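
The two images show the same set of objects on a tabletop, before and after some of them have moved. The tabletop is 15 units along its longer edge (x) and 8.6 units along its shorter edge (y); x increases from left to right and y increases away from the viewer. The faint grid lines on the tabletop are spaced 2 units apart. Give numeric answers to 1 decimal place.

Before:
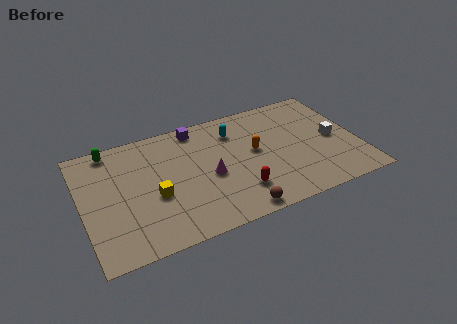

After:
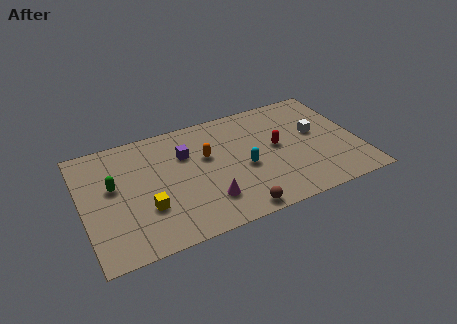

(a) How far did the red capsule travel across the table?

3.5

The red capsule moved from about (8.2, 2.1) to (10.6, 4.6), a distance of √(2.4² + 2.5²) ≈ 3.5.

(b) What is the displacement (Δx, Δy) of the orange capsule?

(-2.6, 0.6)

The orange capsule started near (9.4, 4.7) and ended near (6.8, 5.3).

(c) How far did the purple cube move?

1.9

From (6.5, 7.6) to (5.7, 5.9), the purple cube covered √(0.8² + 1.7²) ≈ 1.9 units.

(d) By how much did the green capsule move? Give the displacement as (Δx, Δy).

(-0.1, -2.7)

From the two frames, the green capsule sits at roughly (1.8, 7.7) before and (1.7, 5.0) after.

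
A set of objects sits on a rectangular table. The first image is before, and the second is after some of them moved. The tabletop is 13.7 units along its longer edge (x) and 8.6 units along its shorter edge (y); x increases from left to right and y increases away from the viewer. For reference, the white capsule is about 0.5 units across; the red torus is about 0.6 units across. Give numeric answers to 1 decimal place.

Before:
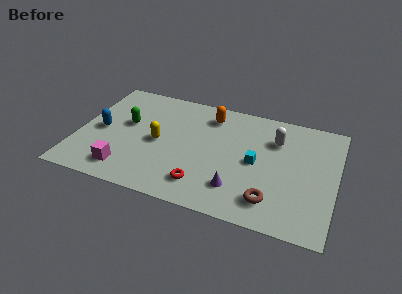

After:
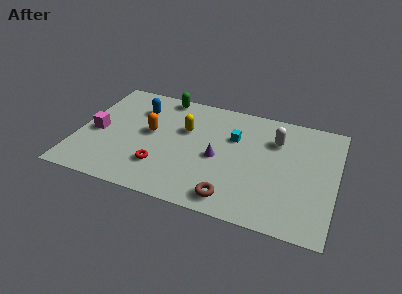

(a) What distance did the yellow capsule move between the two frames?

1.9

The yellow capsule was near (4.3, 4.1) before and (5.6, 5.5) after, so it travelled √(1.3² + 1.4²) ≈ 1.9 units.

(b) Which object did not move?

the white capsule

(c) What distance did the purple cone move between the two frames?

2.2

From (8.7, 2.0) to (7.5, 3.9), the purple cone covered √(1.2² + 1.9²) ≈ 2.2 units.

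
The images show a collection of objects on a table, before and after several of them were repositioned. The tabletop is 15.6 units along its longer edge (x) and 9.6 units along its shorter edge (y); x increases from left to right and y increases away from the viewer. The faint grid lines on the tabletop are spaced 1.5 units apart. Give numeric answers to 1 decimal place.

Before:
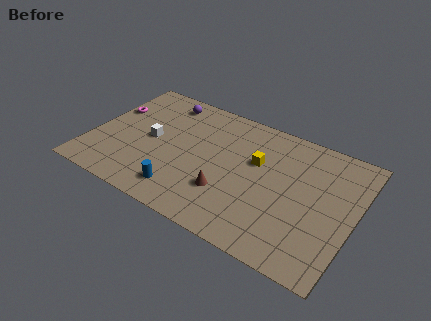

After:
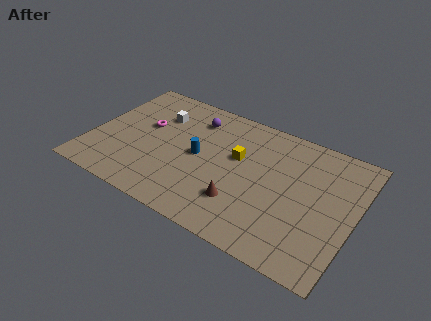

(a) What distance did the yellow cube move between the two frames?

1.1

The yellow cube moved from about (9.7, 6.0) to (8.6, 5.8), a distance of √(1.1² + 0.2²) ≈ 1.1.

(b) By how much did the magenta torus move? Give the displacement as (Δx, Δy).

(2.2, -0.5)

The magenta torus started near (0.8, 6.2) and ended near (3.0, 5.7).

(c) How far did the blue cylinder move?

3.1

The blue cylinder moved from about (5.9, 1.7) to (6.4, 4.8), a distance of √(0.5² + 3.1²) ≈ 3.1.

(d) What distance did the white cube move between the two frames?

2.1

The white cube moved from about (3.5, 4.8) to (3.6, 6.9), a distance of √(0.1² + 2.1²) ≈ 2.1.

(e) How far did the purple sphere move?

2.1

The purple sphere was near (3.7, 8.2) before and (5.7, 7.6) after, so it travelled √(2.0² + 0.6²) ≈ 2.1 units.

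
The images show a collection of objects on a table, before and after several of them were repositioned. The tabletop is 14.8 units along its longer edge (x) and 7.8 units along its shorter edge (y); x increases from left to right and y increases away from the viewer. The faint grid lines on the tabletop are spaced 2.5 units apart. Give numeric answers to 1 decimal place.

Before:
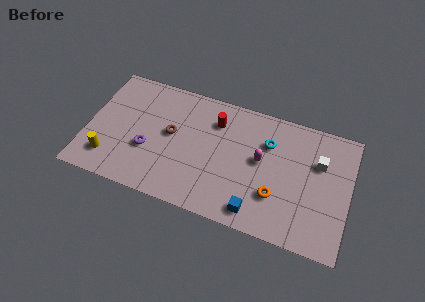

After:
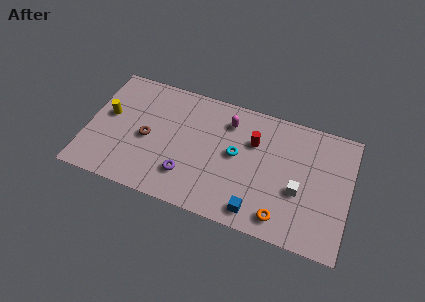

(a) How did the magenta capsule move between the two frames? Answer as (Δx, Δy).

(-2.0, 1.8)

The magenta capsule was at about (9.8, 4.3) and moved to about (7.8, 6.1).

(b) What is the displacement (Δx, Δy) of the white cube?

(-1.0, -2.1)

The white cube started near (13.0, 5.2) and ended near (12.0, 3.1).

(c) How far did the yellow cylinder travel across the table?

2.7

From (1.4, 1.7) to (1.1, 4.4), the yellow cylinder covered √(0.3² + 2.7²) ≈ 2.7 units.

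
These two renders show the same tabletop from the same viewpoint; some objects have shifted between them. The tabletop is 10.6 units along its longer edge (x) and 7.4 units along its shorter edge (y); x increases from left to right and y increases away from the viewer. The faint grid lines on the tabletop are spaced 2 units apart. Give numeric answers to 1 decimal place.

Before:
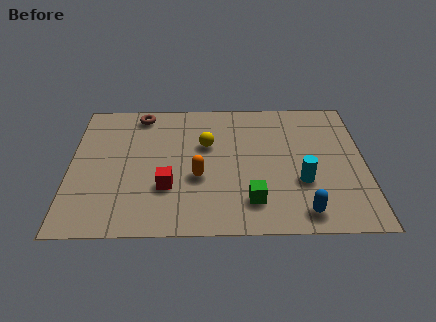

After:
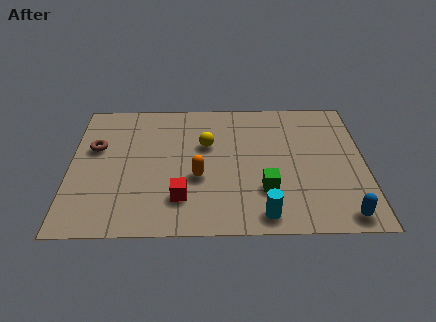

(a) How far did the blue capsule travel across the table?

1.4

From (8.3, 1.0) to (9.7, 0.8), the blue capsule covered √(1.4² + 0.2²) ≈ 1.4 units.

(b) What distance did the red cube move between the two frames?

0.8

The red cube moved from about (3.5, 2.4) to (4.0, 1.8), a distance of √(0.5² + 0.6²) ≈ 0.8.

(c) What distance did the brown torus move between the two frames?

2.5

From (2.5, 6.5) to (0.9, 4.6), the brown torus covered √(1.6² + 1.9²) ≈ 2.5 units.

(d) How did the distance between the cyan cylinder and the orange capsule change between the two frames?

-0.7

The distance was about 3.7 in the first image and 3.0 in the second, so they moved 0.7 units closer together.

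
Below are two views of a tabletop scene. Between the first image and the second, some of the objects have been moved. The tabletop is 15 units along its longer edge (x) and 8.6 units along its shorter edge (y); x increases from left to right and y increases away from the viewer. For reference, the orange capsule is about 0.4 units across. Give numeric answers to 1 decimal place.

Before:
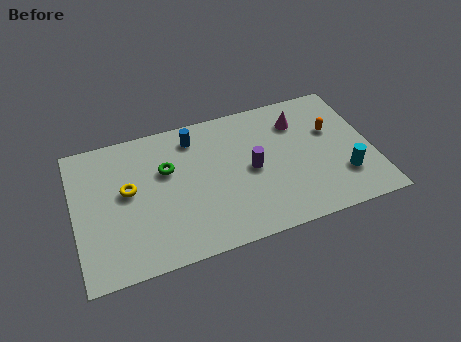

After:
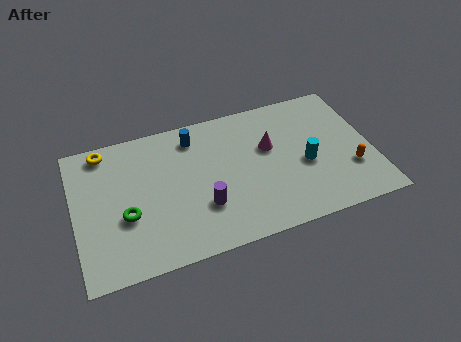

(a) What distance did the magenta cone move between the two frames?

2.0

The magenta cone was near (11.5, 6.5) before and (9.9, 5.3) after, so it travelled √(1.6² + 1.2²) ≈ 2.0 units.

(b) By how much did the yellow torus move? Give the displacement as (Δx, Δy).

(-1.0, 2.8)

From the two frames, the yellow torus sits at roughly (2.7, 4.8) before and (1.7, 7.6) after.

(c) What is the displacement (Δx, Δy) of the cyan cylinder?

(-1.8, 1.3)

The cyan cylinder started near (13.4, 2.4) and ended near (11.6, 3.7).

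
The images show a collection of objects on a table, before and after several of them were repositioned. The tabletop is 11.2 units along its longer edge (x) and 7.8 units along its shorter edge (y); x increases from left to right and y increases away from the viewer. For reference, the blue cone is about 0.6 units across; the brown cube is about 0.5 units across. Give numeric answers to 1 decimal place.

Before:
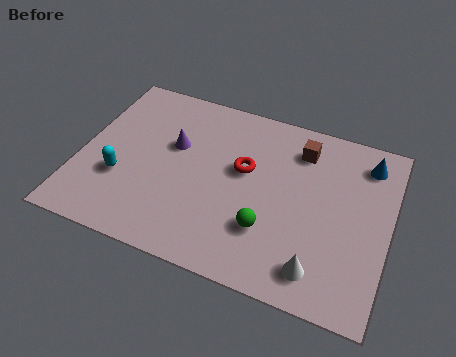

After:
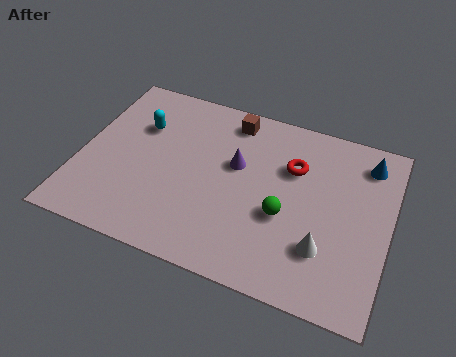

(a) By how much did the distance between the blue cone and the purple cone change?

-2.2

The distance was about 7.1 in the first image and 4.9 in the second, so they moved 2.2 units closer together.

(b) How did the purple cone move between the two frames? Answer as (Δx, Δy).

(2.3, -0.1)

The purple cone started near (3.3, 4.8) and ended near (5.6, 4.7).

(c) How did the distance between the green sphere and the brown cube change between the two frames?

+0.3

The distance was about 4.0 in the first image and 4.3 in the second, so they moved 0.3 units further apart.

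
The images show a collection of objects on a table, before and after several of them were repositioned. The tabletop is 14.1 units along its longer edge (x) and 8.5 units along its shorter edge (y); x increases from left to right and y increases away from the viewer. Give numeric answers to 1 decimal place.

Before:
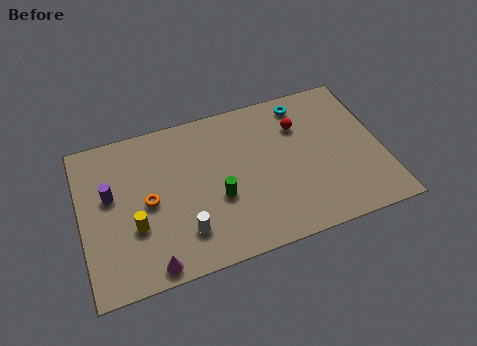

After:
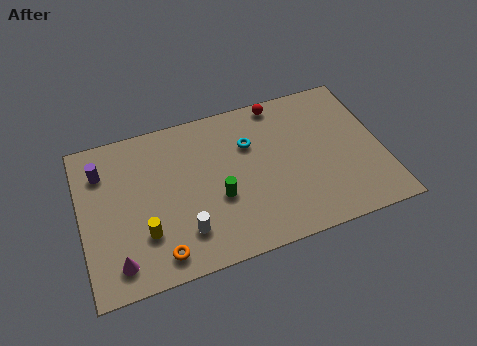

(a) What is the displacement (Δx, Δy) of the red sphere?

(-0.8, 1.6)

The red sphere was at about (10.4, 6.1) and moved to about (9.6, 7.7).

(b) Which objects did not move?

the white cylinder and the green cylinder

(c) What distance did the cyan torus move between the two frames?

3.1

From (10.7, 7.3) to (8.0, 5.8), the cyan torus covered √(2.7² + 1.5²) ≈ 3.1 units.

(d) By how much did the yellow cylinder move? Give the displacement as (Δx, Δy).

(0.4, -0.5)

From the two frames, the yellow cylinder sits at roughly (2.4, 3.0) before and (2.8, 2.5) after.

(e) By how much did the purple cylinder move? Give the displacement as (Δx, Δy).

(-0.3, 1.4)

The purple cylinder started near (1.4, 5.0) and ended near (1.1, 6.4).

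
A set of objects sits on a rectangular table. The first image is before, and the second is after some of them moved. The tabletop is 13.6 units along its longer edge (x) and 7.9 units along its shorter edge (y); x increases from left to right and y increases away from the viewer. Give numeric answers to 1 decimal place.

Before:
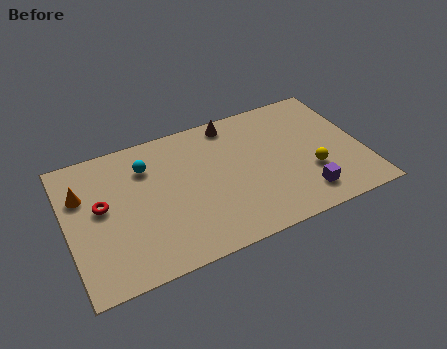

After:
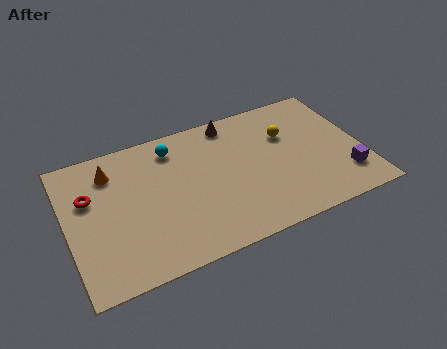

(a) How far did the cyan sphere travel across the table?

1.4

From (3.8, 5.9) to (5.1, 6.5), the cyan sphere covered √(1.3² + 0.6²) ≈ 1.4 units.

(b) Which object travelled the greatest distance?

the yellow sphere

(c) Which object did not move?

the brown cone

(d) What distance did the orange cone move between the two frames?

1.6

From (0.8, 5.4) to (2.2, 6.2), the orange cone covered √(1.4² + 0.8²) ≈ 1.6 units.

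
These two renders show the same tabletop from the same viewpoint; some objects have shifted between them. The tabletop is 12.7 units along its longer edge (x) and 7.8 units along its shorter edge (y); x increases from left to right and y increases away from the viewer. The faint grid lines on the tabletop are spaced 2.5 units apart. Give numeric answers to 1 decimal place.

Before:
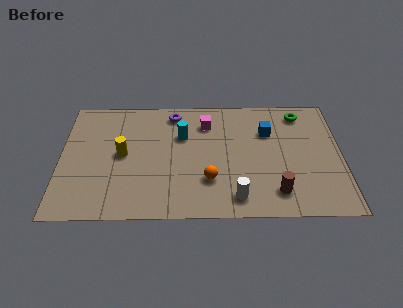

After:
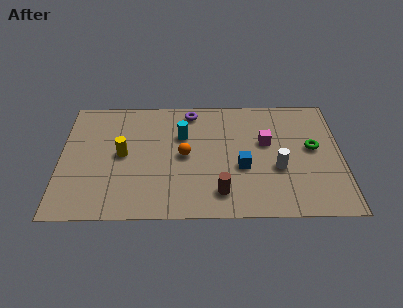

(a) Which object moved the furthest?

the magenta cube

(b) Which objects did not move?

the cyan cylinder and the yellow cylinder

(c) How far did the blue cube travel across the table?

2.6

From (9.4, 5.4) to (8.2, 3.1), the blue cube covered √(1.2² + 2.3²) ≈ 2.6 units.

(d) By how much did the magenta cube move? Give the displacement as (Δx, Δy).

(2.7, -1.3)

The magenta cube started near (6.6, 6.0) and ended near (9.3, 4.7).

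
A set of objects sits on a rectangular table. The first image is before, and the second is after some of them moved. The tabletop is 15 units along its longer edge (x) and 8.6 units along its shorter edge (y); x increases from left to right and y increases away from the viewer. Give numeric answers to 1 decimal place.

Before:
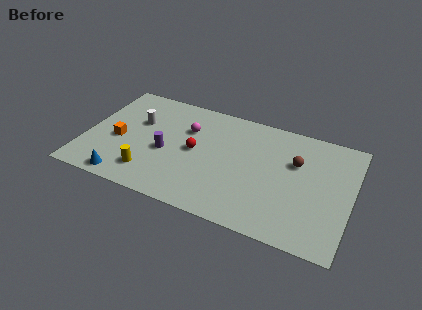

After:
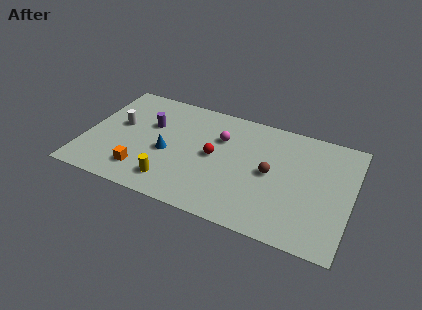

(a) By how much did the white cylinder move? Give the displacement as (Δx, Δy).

(-1.0, -0.6)

From the two frames, the white cylinder sits at roughly (2.8, 5.5) before and (1.8, 4.9) after.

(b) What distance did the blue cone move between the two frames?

3.5

The blue cone moved from about (2.6, 0.9) to (4.7, 3.7), a distance of √(2.1² + 2.8²) ≈ 3.5.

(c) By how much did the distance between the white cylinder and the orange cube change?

+1.5

Before: roughly 2.0 units apart; after: 3.5. That's 1.5 units further apart.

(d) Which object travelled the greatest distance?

the blue cone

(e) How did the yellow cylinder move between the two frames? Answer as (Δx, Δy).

(1.3, -0.2)

The yellow cylinder started near (3.9, 1.8) and ended near (5.2, 1.6).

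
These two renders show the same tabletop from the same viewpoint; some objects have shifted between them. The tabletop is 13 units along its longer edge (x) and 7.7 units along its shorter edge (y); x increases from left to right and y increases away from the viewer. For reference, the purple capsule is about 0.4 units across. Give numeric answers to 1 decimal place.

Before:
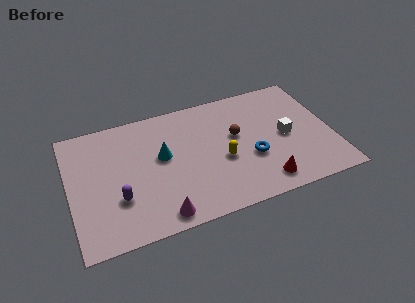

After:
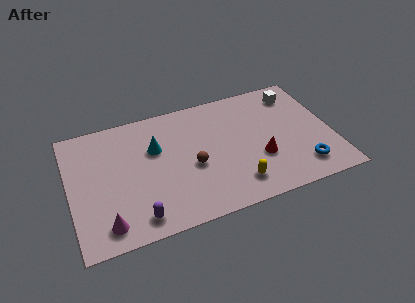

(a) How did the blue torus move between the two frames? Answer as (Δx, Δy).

(2.4, -1.4)

The blue torus started near (8.9, 2.9) and ended near (11.3, 1.5).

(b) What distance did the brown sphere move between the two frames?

2.6

The brown sphere was near (8.3, 4.5) before and (6.0, 3.3) after, so it travelled √(2.3² + 1.2²) ≈ 2.6 units.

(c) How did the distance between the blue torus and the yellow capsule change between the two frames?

+1.9

They were about 1.4 units apart before and 3.3 after — 1.9 units further apart.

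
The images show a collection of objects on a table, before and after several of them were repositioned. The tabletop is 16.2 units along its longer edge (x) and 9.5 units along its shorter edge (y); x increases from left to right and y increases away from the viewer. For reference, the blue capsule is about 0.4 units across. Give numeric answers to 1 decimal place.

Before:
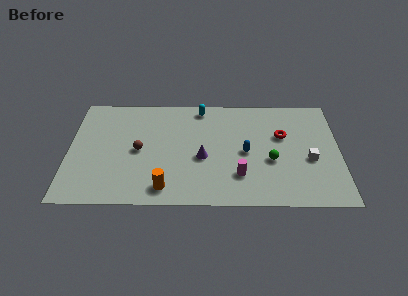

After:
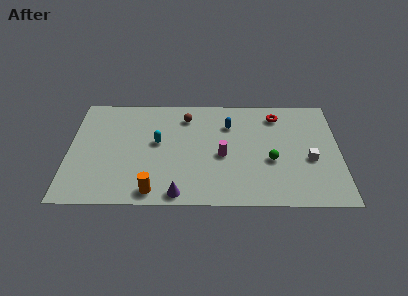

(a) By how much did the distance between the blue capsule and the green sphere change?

+2.3

Before: roughly 1.7 units apart; after: 4.0. That's 2.3 units further apart.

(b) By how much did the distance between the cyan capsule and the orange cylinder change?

-3.1

They were about 7.3 units apart before and 4.2 after — 3.1 units closer together.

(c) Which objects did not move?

the green sphere and the white cube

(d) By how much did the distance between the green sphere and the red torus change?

+1.7

They were about 2.3 units apart before and 4.0 after — 1.7 units further apart.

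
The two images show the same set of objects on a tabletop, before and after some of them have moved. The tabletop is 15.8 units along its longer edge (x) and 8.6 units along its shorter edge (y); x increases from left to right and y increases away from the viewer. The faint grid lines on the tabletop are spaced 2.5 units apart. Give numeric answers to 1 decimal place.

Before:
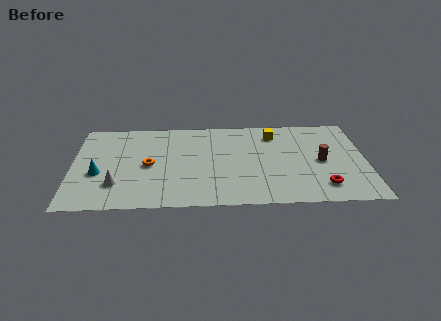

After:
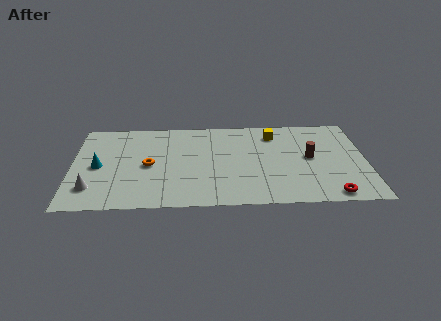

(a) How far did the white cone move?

1.3

The white cone was near (2.4, 2.3) before and (1.1, 2.0) after, so it travelled √(1.3² + 0.3²) ≈ 1.3 units.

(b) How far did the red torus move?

0.9

The red torus moved from about (13.4, 1.7) to (13.8, 0.9), a distance of √(0.4² + 0.8²) ≈ 0.9.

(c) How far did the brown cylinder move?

0.7

The brown cylinder moved from about (13.4, 4.1) to (12.8, 4.5), a distance of √(0.6² + 0.4²) ≈ 0.7.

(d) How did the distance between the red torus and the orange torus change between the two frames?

+0.6

They were about 9.6 units apart before and 10.2 after — 0.6 units further apart.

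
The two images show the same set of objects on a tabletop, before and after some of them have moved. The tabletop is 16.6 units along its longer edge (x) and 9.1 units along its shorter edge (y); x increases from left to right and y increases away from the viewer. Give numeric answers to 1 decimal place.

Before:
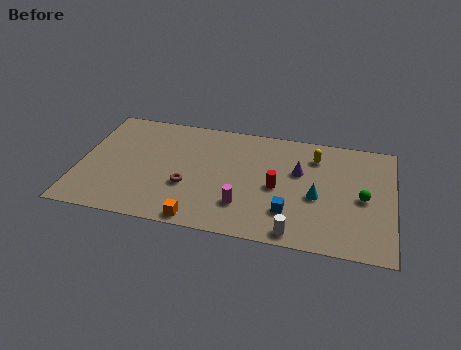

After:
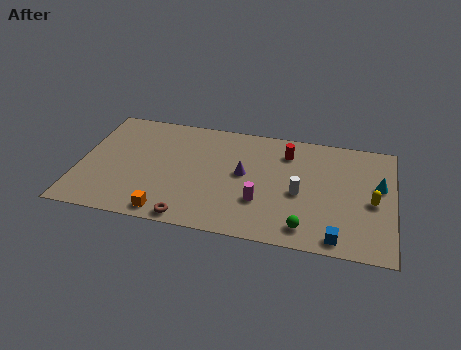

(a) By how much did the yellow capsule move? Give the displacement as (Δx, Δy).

(3.1, -3.0)

From the two frames, the yellow capsule sits at roughly (12.4, 7.1) before and (15.5, 4.1) after.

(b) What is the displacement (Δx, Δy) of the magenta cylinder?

(0.9, 0.5)

The magenta cylinder was at about (8.8, 2.4) and moved to about (9.7, 2.9).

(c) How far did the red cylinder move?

2.9

The red cylinder was near (10.5, 4.2) before and (10.9, 7.1) after, so it travelled √(0.4² + 2.9²) ≈ 2.9 units.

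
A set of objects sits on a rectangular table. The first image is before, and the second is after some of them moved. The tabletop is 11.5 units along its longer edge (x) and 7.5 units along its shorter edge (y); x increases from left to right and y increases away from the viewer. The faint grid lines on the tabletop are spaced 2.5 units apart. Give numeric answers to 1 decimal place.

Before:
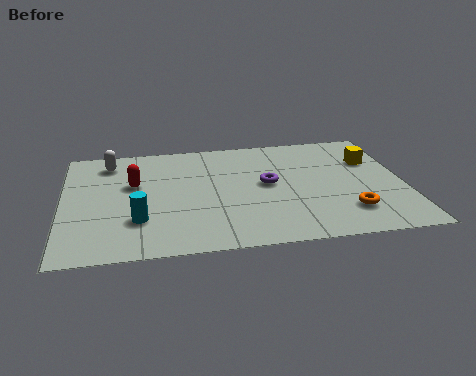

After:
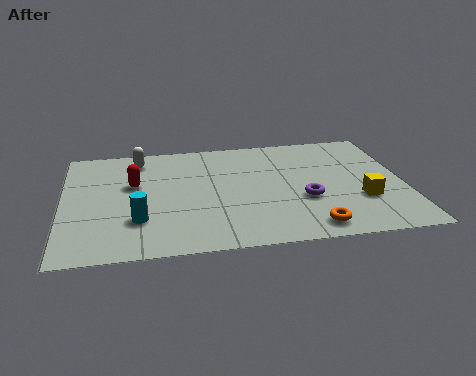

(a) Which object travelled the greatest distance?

the yellow cube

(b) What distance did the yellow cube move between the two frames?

2.6

The yellow cube moved from about (10.5, 5.1) to (10.0, 2.5), a distance of √(0.5² + 2.6²) ≈ 2.6.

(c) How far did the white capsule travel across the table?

1.0

The white capsule was near (1.6, 6.2) before and (2.6, 6.3) after, so it travelled √(1.0² + 0.1²) ≈ 1.0 units.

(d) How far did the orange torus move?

1.5

The orange torus was near (9.5, 1.8) before and (8.2, 1.0) after, so it travelled √(1.3² + 0.8²) ≈ 1.5 units.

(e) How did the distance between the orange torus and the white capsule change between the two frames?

-1.3

They were about 9.0 units apart before and 7.7 after — 1.3 units closer together.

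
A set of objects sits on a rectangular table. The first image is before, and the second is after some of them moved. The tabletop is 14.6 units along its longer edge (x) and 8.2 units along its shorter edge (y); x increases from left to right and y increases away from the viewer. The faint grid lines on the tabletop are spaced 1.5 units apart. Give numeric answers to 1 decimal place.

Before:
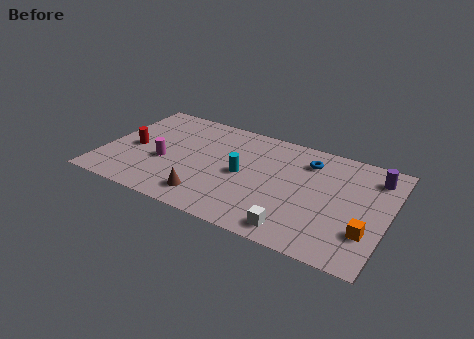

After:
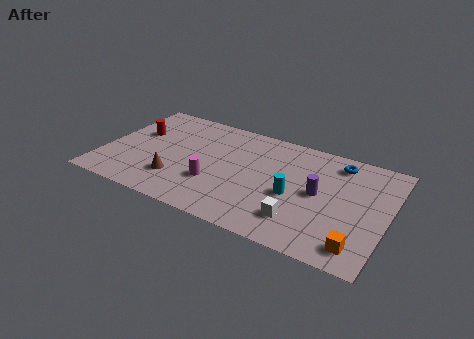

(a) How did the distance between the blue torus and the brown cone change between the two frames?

+2.4

Before: roughly 6.7 units apart; after: 9.1. That's 2.4 units further apart.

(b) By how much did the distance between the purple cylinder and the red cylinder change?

-2.9

The distance was about 12.5 in the first image and 9.6 in the second, so they moved 2.9 units closer together.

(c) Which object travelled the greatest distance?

the purple cylinder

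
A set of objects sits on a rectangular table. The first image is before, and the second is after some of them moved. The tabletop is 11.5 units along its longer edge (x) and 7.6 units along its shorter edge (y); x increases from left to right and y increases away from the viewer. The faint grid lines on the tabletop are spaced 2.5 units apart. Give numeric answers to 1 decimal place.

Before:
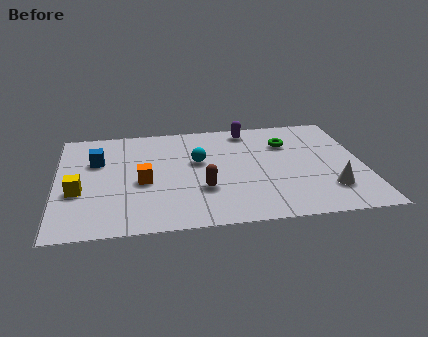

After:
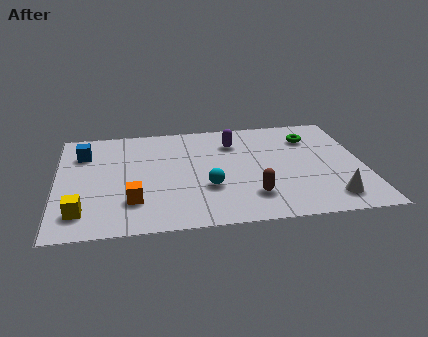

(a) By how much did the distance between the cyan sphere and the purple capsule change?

+0.4

They were about 2.9 units apart before and 3.3 after — 0.4 units further apart.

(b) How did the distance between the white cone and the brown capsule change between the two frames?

-1.8

Before: roughly 4.7 units apart; after: 2.9. That's 1.8 units closer together.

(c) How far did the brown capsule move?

1.9

The brown capsule was near (5.4, 2.5) before and (7.2, 1.8) after, so it travelled √(1.8² + 0.7²) ≈ 1.9 units.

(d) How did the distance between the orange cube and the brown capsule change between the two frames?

+2.1

Before: roughly 2.3 units apart; after: 4.4. That's 2.1 units further apart.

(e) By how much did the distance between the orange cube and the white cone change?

+0.3

Before: roughly 7.0 units apart; after: 7.3. That's 0.3 units further apart.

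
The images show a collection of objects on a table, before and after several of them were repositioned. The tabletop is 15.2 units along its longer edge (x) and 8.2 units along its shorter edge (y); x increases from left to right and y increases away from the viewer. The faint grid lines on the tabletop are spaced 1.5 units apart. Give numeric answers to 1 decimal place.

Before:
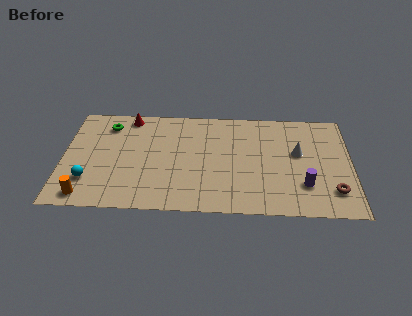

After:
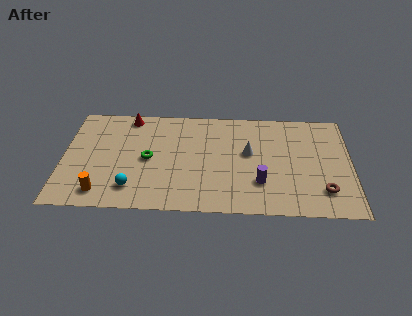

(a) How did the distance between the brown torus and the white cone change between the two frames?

+1.4

The distance was about 3.4 in the first image and 4.8 in the second, so they moved 1.4 units further apart.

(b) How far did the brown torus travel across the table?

0.5

The brown torus was near (14.2, 1.9) before and (13.7, 1.9) after, so it travelled √(0.5² + 0.0²) ≈ 0.5 units.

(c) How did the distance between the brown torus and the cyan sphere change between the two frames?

-2.8

Before: roughly 12.8 units apart; after: 10.0. That's 2.8 units closer together.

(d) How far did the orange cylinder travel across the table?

0.9

From (1.3, 1.0) to (2.1, 1.3), the orange cylinder covered √(0.8² + 0.3²) ≈ 0.9 units.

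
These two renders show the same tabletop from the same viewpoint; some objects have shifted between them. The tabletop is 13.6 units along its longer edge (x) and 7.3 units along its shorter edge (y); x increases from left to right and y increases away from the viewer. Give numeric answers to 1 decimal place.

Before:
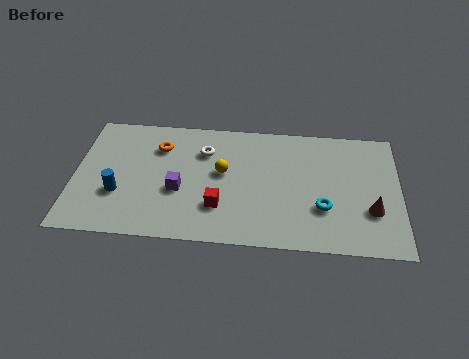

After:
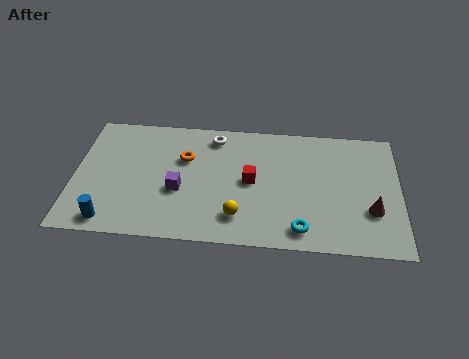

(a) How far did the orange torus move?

1.3

From (3.5, 5.4) to (4.6, 4.8), the orange torus covered √(1.1² + 0.6²) ≈ 1.3 units.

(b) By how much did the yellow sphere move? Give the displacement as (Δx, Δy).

(0.7, -2.5)

The yellow sphere started near (6.2, 4.1) and ended near (6.9, 1.6).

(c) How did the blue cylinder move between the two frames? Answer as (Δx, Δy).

(-0.3, -1.6)

The blue cylinder started near (1.9, 2.5) and ended near (1.6, 0.9).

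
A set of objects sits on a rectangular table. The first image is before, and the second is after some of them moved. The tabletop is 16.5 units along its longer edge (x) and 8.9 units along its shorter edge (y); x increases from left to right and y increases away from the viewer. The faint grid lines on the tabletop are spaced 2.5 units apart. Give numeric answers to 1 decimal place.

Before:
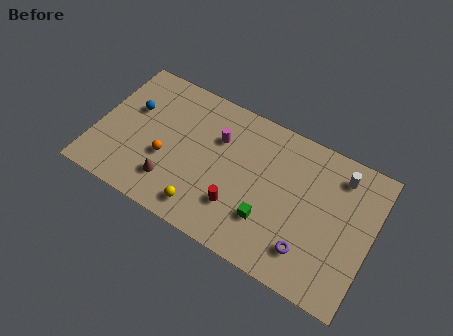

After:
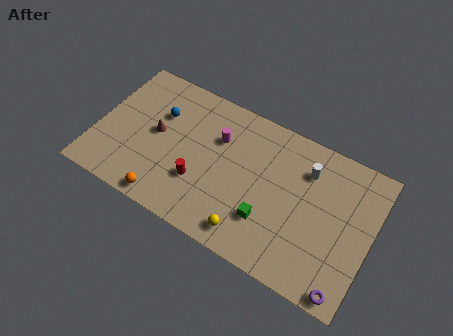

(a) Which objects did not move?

the green cube and the magenta cylinder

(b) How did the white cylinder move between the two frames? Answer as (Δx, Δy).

(-1.9, -0.6)

The white cylinder started near (14.3, 7.3) and ended near (12.4, 6.7).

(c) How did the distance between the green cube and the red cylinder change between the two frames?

+2.4

They were about 1.8 units apart before and 4.2 after — 2.4 units further apart.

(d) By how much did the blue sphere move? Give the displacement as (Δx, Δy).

(1.6, 0.4)

From the two frames, the blue sphere sits at roughly (1.9, 5.6) before and (3.5, 6.0) after.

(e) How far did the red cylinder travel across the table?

2.4

The red cylinder was near (8.8, 2.5) before and (6.4, 2.9) after, so it travelled √(2.4² + 0.4²) ≈ 2.4 units.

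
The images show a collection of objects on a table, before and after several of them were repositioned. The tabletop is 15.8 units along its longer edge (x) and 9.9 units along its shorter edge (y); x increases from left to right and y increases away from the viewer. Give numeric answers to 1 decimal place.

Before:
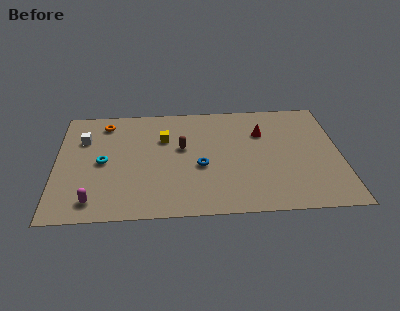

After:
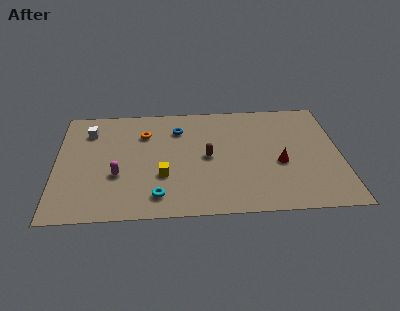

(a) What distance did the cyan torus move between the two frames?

4.3

The cyan torus was near (2.6, 4.8) before and (5.6, 1.7) after, so it travelled √(3.0² + 3.1²) ≈ 4.3 units.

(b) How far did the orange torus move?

2.5

The orange torus moved from about (2.7, 8.3) to (4.9, 7.2), a distance of √(2.2² + 1.1²) ≈ 2.5.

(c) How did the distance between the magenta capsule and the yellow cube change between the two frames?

-4.0

Before: roughly 6.5 units apart; after: 2.5. That's 4.0 units closer together.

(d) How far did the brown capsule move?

1.7

The brown capsule was near (7.0, 5.8) before and (8.4, 4.9) after, so it travelled √(1.4² + 0.9²) ≈ 1.7 units.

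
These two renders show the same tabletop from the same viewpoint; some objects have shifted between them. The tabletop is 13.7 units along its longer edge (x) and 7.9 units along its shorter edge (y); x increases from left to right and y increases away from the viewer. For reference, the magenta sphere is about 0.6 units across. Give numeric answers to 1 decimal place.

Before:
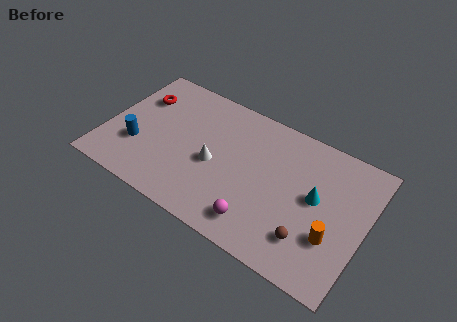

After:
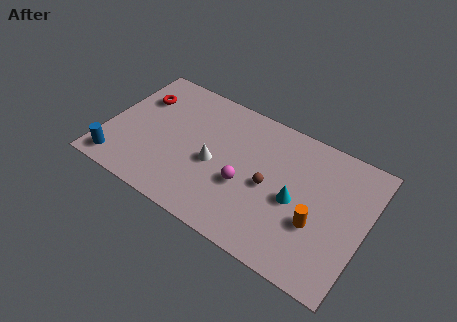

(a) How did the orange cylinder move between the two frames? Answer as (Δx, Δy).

(-0.9, 0.3)

The orange cylinder was at about (12.2, 2.6) and moved to about (11.3, 2.9).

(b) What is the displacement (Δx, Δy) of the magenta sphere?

(-1.0, 1.7)

The magenta sphere started near (8.5, 1.4) and ended near (7.5, 3.1).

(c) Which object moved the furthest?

the brown sphere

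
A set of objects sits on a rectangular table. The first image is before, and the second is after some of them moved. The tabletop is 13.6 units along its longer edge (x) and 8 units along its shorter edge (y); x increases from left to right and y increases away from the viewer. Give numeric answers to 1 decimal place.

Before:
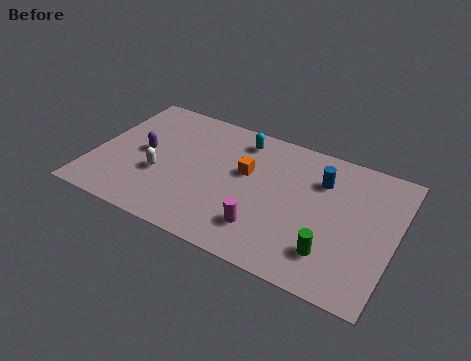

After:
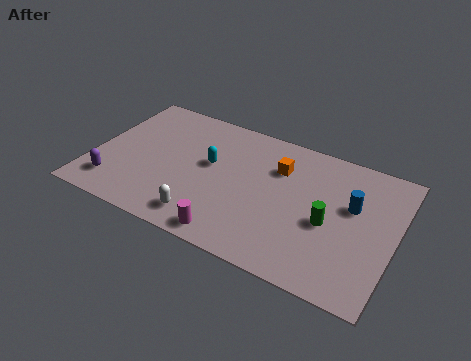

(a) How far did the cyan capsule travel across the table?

2.4

From (6.3, 6.7) to (5.2, 4.6), the cyan capsule covered √(1.1² + 2.1²) ≈ 2.4 units.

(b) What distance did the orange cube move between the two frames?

1.7

The orange cube was near (6.8, 4.8) before and (8.2, 5.7) after, so it travelled √(1.4² + 0.9²) ≈ 1.7 units.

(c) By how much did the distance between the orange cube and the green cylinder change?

-1.8

They were about 5.1 units apart before and 3.3 after — 1.8 units closer together.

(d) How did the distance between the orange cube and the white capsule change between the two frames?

+1.1

Before: roughly 4.1 units apart; after: 5.2. That's 1.1 units further apart.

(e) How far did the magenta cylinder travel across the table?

1.6

The magenta cylinder moved from about (8.0, 1.9) to (6.7, 0.9), a distance of √(1.3² + 1.0²) ≈ 1.6.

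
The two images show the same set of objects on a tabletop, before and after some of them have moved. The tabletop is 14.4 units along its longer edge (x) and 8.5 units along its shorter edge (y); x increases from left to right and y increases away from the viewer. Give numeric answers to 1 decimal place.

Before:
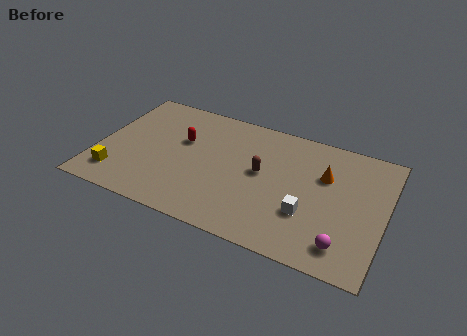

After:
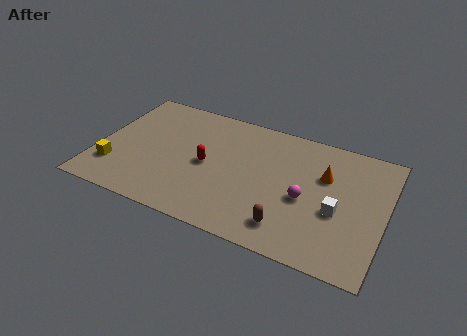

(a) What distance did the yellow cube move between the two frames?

0.5

The yellow cube was near (1.2, 1.7) before and (1.0, 2.2) after, so it travelled √(0.2² + 0.5²) ≈ 0.5 units.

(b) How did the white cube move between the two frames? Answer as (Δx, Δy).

(1.4, 0.7)

The white cube started near (10.7, 2.8) and ended near (12.1, 3.5).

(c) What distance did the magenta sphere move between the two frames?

3.0

The magenta sphere was near (12.6, 1.5) before and (10.5, 3.7) after, so it travelled √(2.1² + 2.2²) ≈ 3.0 units.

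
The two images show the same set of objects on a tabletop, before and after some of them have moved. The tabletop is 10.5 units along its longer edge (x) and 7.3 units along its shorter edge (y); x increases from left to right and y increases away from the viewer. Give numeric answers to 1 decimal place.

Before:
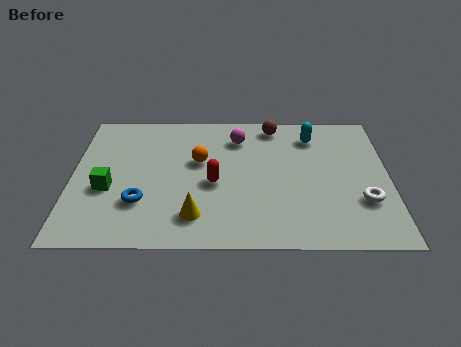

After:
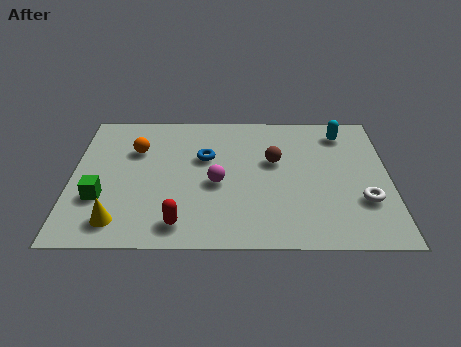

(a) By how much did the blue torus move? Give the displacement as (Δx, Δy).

(2.1, 2.4)

The blue torus was at about (2.3, 2.2) and moved to about (4.4, 4.6).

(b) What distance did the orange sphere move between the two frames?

2.2

The orange sphere was near (4.2, 4.4) before and (2.1, 5.0) after, so it travelled √(2.1² + 0.6²) ≈ 2.2 units.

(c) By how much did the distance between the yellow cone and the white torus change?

+2.5

The distance was about 5.6 in the first image and 8.1 in the second, so they moved 2.5 units further apart.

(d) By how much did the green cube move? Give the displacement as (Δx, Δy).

(-0.2, -0.5)

From the two frames, the green cube sits at roughly (1.2, 2.9) before and (1.0, 2.4) after.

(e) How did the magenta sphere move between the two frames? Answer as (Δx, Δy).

(-0.7, -2.5)

The magenta sphere was at about (5.5, 5.7) and moved to about (4.8, 3.2).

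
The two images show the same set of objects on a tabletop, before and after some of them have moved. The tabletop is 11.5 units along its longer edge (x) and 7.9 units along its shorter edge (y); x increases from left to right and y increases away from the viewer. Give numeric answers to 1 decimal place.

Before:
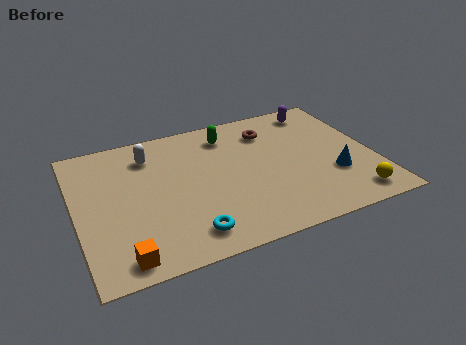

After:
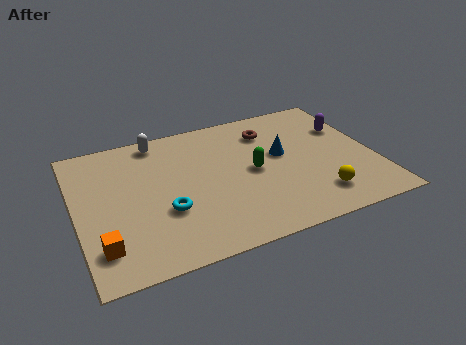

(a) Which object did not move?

the brown torus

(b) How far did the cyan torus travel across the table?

1.7

The cyan torus was near (4.0, 1.3) before and (3.3, 2.8) after, so it travelled √(0.7² + 1.5²) ≈ 1.7 units.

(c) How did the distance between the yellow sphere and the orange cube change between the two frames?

-0.6

The distance was about 8.8 in the first image and 8.2 in the second, so they moved 0.6 units closer together.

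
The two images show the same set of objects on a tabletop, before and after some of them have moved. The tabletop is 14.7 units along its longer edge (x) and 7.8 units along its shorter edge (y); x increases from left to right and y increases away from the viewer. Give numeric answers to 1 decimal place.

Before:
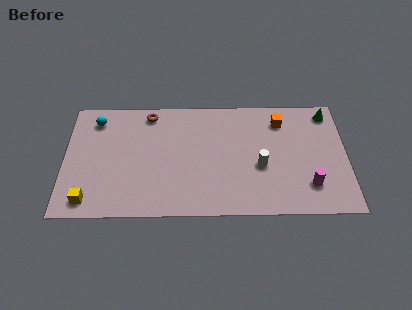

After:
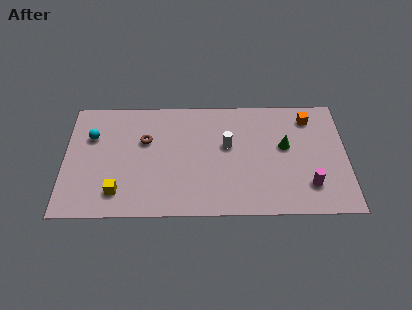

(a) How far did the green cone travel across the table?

3.2

The green cone moved from about (13.8, 6.7) to (11.5, 4.5), a distance of √(2.3² + 2.2²) ≈ 3.2.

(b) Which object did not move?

the magenta cylinder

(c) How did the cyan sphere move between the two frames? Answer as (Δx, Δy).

(-0.2, -1.1)

The cyan sphere was at about (1.6, 6.4) and moved to about (1.4, 5.3).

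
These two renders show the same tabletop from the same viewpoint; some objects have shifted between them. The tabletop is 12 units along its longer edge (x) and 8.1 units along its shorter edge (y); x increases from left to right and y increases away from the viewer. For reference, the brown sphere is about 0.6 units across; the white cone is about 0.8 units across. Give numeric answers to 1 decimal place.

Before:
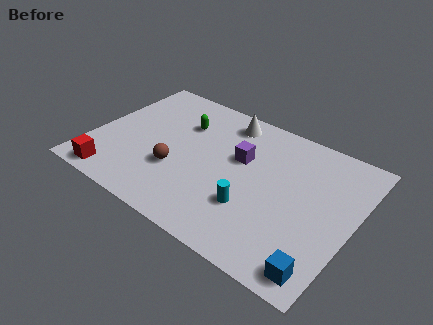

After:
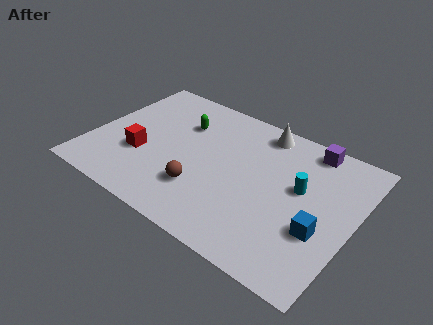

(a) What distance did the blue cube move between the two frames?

1.9

The blue cube moved from about (11.1, 1.0) to (10.7, 2.9), a distance of √(0.4² + 1.9²) ≈ 1.9.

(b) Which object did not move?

the green capsule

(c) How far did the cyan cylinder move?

2.8

The cyan cylinder moved from about (7.7, 2.5) to (9.5, 4.7), a distance of √(1.8² + 2.2²) ≈ 2.8.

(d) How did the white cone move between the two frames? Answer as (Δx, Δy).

(1.6, 0.2)

The white cone was at about (5.7, 6.9) and moved to about (7.3, 7.1).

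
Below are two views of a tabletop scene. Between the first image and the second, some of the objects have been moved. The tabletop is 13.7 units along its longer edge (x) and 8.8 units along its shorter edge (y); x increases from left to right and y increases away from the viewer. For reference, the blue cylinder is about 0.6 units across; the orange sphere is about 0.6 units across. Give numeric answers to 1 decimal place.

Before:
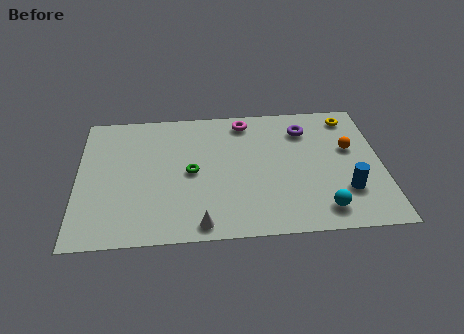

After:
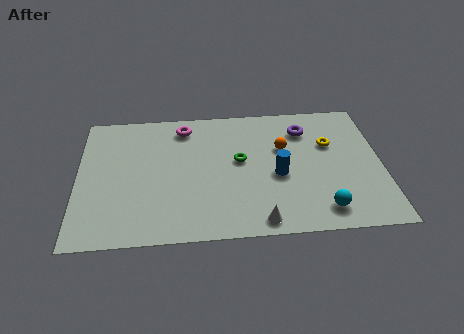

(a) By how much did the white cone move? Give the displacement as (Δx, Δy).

(2.6, 0.0)

The white cone started near (5.5, 0.9) and ended near (8.1, 0.9).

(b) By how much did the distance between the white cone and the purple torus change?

-1.3

They were about 7.6 units apart before and 6.3 after — 1.3 units closer together.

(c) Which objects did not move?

the cyan sphere and the purple torus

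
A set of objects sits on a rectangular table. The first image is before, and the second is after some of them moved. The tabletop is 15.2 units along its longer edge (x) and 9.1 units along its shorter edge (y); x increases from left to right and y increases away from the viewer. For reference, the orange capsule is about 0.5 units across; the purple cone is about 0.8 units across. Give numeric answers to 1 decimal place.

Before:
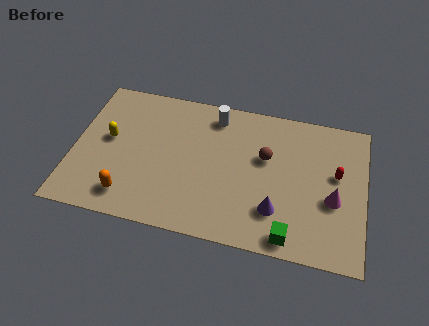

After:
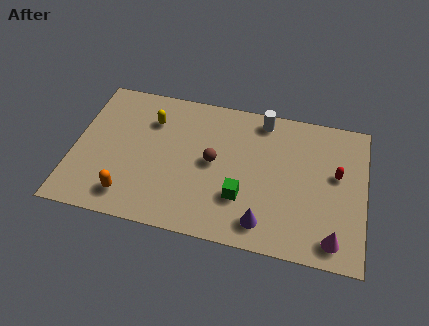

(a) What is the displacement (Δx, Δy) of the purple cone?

(-0.6, -0.9)

The purple cone was at about (10.7, 2.4) and moved to about (10.1, 1.5).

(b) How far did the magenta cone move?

2.4

The magenta cone was near (13.6, 3.7) before and (13.7, 1.3) after, so it travelled √(0.1² + 2.4²) ≈ 2.4 units.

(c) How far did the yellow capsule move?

2.7

The yellow capsule was near (1.8, 5.0) before and (3.9, 6.7) after, so it travelled √(2.1² + 1.7²) ≈ 2.7 units.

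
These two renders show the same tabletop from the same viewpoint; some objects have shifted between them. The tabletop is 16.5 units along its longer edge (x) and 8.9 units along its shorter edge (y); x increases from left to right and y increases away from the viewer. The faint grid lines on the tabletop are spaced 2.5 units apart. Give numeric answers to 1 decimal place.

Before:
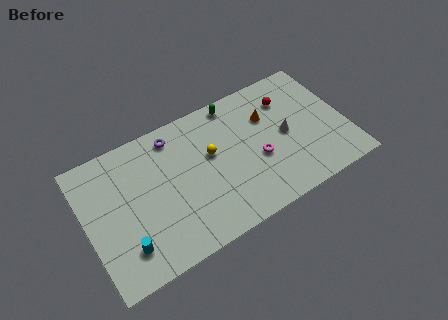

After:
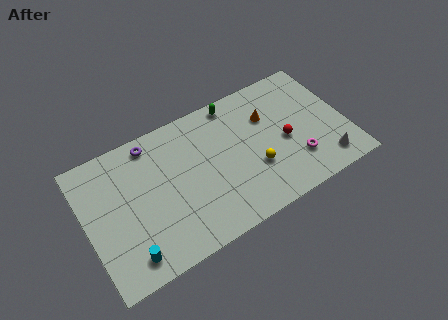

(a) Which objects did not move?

the green capsule and the orange cone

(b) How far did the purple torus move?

1.4

The purple torus moved from about (5.9, 7.6) to (4.5, 7.8), a distance of √(1.4² + 0.2²) ≈ 1.4.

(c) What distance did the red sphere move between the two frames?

2.8

The red sphere was near (13.2, 6.7) before and (12.6, 4.0) after, so it travelled √(0.6² + 2.7²) ≈ 2.8 units.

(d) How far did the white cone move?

3.6

The white cone was near (12.7, 4.4) before and (14.8, 1.5) after, so it travelled √(2.1² + 2.9²) ≈ 3.6 units.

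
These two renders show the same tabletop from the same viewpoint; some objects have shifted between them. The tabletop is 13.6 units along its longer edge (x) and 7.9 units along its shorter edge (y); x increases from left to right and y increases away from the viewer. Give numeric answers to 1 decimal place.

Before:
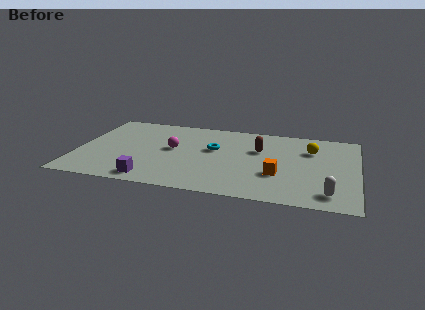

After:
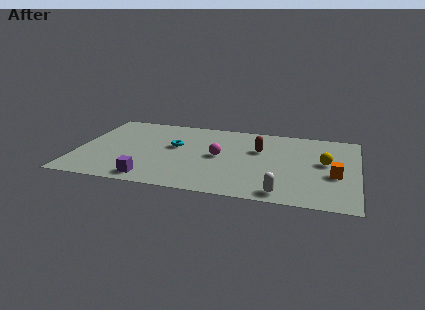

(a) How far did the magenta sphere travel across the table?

2.3

The magenta sphere moved from about (4.6, 4.3) to (6.9, 4.0), a distance of √(2.3² + 0.3²) ≈ 2.3.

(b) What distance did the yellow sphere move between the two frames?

1.4

The yellow sphere was near (11.3, 5.6) before and (12.0, 4.4) after, so it travelled √(0.7² + 1.2²) ≈ 1.4 units.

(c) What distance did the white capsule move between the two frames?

2.2

From (12.3, 1.3) to (10.1, 0.9), the white capsule covered √(2.2² + 0.4²) ≈ 2.2 units.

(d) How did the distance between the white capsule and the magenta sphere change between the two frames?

-3.8

They were about 8.3 units apart before and 4.5 after — 3.8 units closer together.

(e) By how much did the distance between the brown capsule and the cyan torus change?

+1.9

Before: roughly 2.2 units apart; after: 4.1. That's 1.9 units further apart.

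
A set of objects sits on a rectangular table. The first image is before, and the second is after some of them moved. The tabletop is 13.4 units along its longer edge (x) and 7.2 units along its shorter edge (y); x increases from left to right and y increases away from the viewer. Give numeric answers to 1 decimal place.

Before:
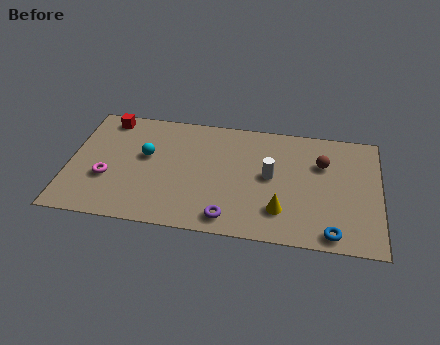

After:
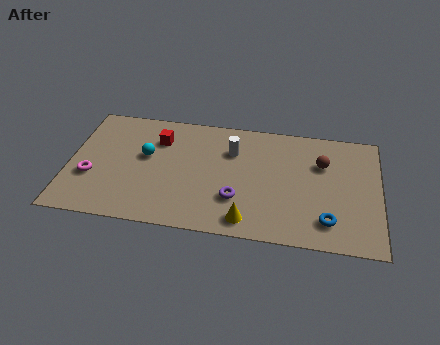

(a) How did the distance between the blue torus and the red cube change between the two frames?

-3.0

They were about 11.3 units apart before and 8.3 after — 3.0 units closer together.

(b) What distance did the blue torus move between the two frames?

0.7

The blue torus was near (11.4, 0.8) before and (11.2, 1.5) after, so it travelled √(0.2² + 0.7²) ≈ 0.7 units.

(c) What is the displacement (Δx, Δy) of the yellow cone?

(-1.4, -0.8)

The yellow cone started near (9.2, 1.8) and ended near (7.8, 1.0).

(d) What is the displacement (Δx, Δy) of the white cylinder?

(-1.7, 1.3)

From the two frames, the white cylinder sits at roughly (8.7, 3.8) before and (7.0, 5.1) after.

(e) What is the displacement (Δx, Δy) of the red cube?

(2.3, -1.0)

The red cube was at about (1.5, 6.3) and moved to about (3.8, 5.3).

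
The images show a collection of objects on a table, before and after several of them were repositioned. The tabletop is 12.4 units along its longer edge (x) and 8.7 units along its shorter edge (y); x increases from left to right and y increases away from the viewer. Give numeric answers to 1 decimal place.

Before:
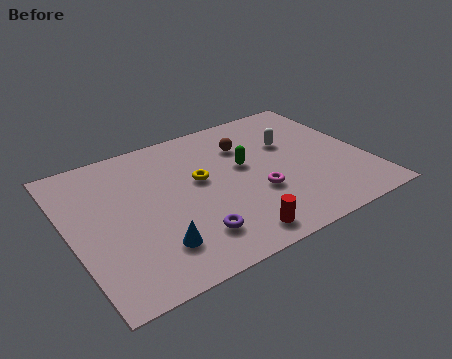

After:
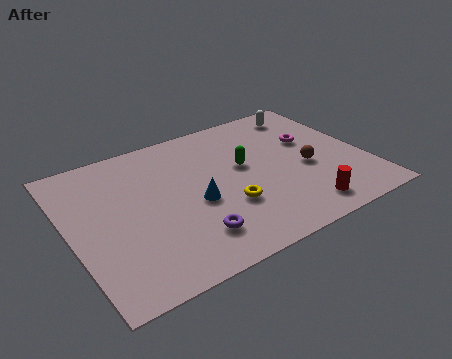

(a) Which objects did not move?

the green capsule and the purple torus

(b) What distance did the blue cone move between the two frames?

2.6

The blue cone moved from about (3.1, 2.0) to (5.1, 3.7), a distance of √(2.0² + 1.7²) ≈ 2.6.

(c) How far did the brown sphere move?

3.4

From (7.7, 6.3) to (9.9, 3.7), the brown sphere covered √(2.2² + 2.6²) ≈ 3.4 units.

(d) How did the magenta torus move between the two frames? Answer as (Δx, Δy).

(2.8, 2.3)

The magenta torus was at about (7.6, 3.1) and moved to about (10.4, 5.4).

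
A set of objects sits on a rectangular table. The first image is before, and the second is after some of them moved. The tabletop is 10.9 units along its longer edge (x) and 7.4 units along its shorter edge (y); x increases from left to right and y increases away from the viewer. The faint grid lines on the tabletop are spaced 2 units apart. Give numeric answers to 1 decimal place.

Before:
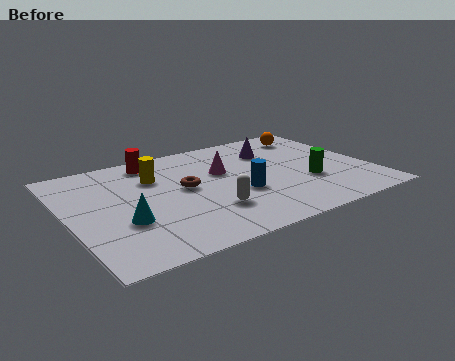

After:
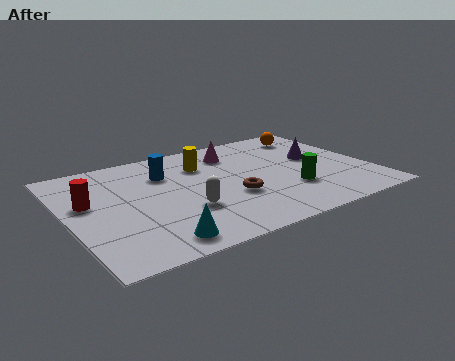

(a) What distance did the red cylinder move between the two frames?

3.3

The red cylinder moved from about (3.4, 6.4) to (0.8, 4.4), a distance of √(2.6² + 2.0²) ≈ 3.3.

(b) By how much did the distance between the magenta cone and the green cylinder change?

+0.4

The distance was about 3.4 in the first image and 3.8 in the second, so they moved 0.4 units further apart.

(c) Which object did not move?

the orange sphere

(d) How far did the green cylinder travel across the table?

0.8

The green cylinder moved from about (8.5, 2.6) to (7.8, 2.3), a distance of √(0.7² + 0.3²) ≈ 0.8.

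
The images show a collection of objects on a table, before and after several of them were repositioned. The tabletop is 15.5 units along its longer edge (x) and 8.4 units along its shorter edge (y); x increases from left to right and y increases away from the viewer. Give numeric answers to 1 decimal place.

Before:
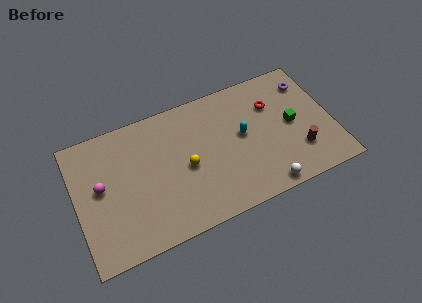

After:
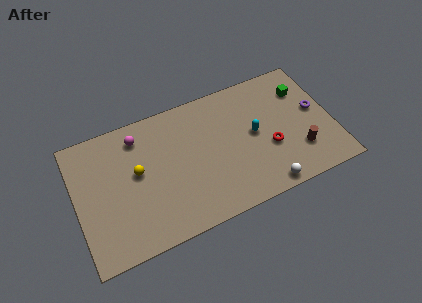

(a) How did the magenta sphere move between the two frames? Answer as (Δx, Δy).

(2.5, 2.3)

From the two frames, the magenta sphere sits at roughly (1.5, 4.6) before and (4.0, 6.9) after.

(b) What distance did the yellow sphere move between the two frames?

3.0

The yellow sphere was near (6.6, 3.9) before and (3.7, 4.7) after, so it travelled √(2.9² + 0.8²) ≈ 3.0 units.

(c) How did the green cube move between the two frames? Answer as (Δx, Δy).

(0.9, 2.0)

The green cube started near (13.1, 4.2) and ended near (14.0, 6.2).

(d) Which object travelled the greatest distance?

the magenta sphere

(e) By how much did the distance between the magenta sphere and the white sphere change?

-0.9

Before: roughly 10.2 units apart; after: 9.3. That's 0.9 units closer together.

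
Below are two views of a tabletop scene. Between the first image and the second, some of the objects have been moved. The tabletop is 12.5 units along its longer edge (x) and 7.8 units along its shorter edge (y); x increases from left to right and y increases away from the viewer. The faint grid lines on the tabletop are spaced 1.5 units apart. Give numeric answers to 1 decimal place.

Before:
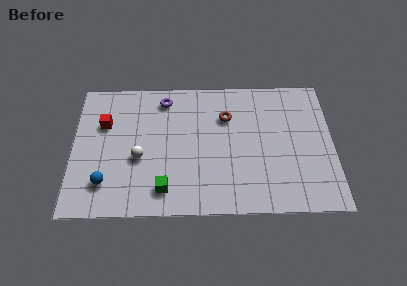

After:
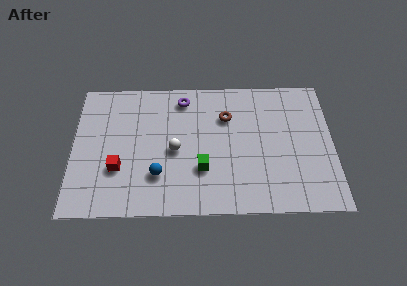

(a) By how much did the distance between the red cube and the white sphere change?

+0.3

They were about 2.6 units apart before and 2.9 after — 0.3 units further apart.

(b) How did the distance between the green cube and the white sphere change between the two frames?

-0.5

Before: roughly 2.2 units apart; after: 1.7. That's 0.5 units closer together.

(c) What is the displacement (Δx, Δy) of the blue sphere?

(2.5, 0.4)

The blue sphere was at about (1.6, 1.8) and moved to about (4.1, 2.2).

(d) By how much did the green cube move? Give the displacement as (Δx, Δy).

(1.8, 1.1)

The green cube started near (4.4, 1.4) and ended near (6.2, 2.5).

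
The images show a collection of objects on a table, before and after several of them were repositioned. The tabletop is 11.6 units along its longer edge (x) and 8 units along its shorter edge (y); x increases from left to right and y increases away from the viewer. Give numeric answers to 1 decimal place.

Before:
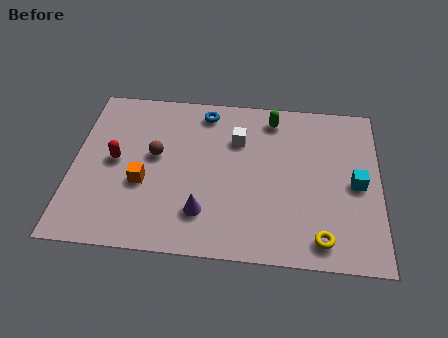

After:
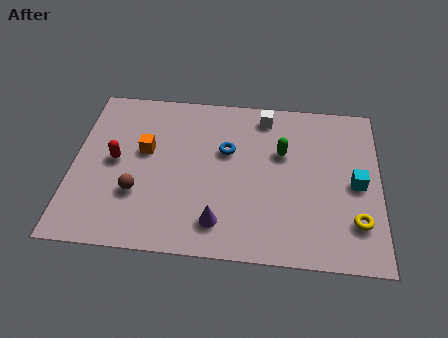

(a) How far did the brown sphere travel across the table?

2.0

From (3.1, 4.5) to (2.5, 2.6), the brown sphere covered √(0.6² + 1.9²) ≈ 2.0 units.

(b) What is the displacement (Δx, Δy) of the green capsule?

(0.4, -1.7)

From the two frames, the green capsule sits at roughly (7.5, 6.8) before and (7.9, 5.1) after.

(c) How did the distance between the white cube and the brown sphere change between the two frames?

+3.1

Before: roughly 3.3 units apart; after: 6.4. That's 3.1 units further apart.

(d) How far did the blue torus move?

2.1

The blue torus was near (4.9, 6.9) before and (5.8, 5.0) after, so it travelled √(0.9² + 1.9²) ≈ 2.1 units.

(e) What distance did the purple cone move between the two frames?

0.7

The purple cone was near (5.0, 1.9) before and (5.6, 1.5) after, so it travelled √(0.6² + 0.4²) ≈ 0.7 units.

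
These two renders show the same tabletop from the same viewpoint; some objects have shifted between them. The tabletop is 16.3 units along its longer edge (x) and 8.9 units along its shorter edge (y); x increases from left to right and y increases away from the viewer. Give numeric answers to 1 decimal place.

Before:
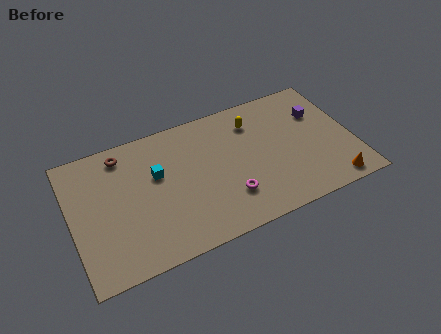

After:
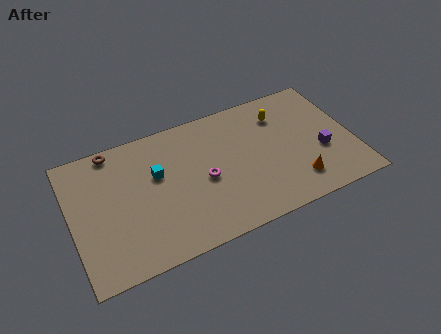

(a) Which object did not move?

the cyan cube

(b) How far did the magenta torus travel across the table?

2.1

The magenta torus was near (8.8, 2.4) before and (7.6, 4.1) after, so it travelled √(1.2² + 1.7²) ≈ 2.1 units.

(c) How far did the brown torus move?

0.7

From (3.2, 7.6) to (2.7, 8.1), the brown torus covered √(0.5² + 0.5²) ≈ 0.7 units.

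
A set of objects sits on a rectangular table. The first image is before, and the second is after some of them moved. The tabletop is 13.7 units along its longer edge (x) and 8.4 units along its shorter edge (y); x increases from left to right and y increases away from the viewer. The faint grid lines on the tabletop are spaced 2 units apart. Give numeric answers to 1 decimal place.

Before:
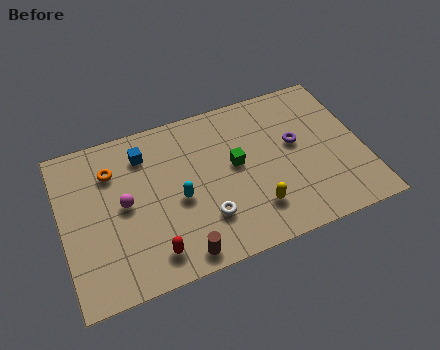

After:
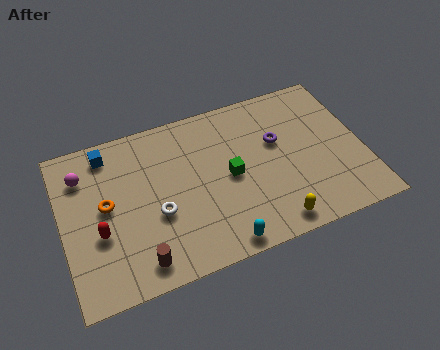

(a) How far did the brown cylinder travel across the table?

1.8

The brown cylinder moved from about (5.0, 0.9) to (3.2, 1.2), a distance of √(1.8² + 0.3²) ≈ 1.8.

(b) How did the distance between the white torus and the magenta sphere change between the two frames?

+0.4

Before: roughly 4.0 units apart; after: 4.4. That's 0.4 units further apart.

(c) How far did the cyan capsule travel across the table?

3.3

The cyan capsule moved from about (5.2, 3.7) to (6.8, 0.8), a distance of √(1.6² + 2.9²) ≈ 3.3.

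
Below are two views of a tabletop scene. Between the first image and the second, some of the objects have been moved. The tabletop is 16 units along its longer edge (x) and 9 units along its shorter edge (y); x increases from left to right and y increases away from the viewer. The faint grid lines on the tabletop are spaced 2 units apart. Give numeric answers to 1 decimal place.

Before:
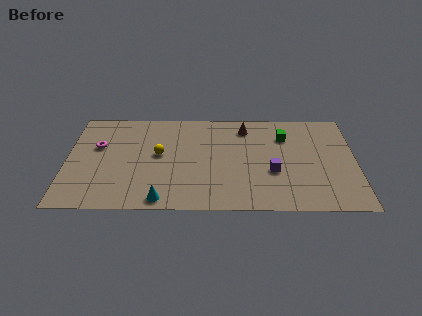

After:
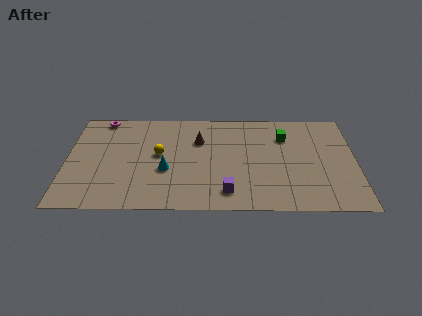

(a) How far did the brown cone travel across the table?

2.9

The brown cone moved from about (9.9, 7.4) to (7.3, 6.2), a distance of √(2.6² + 1.2²) ≈ 2.9.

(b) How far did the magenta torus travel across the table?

2.6

The magenta torus was near (1.7, 5.6) before and (1.9, 8.2) after, so it travelled √(0.2² + 2.6²) ≈ 2.6 units.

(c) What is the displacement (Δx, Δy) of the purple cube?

(-2.5, -1.8)

The purple cube was at about (11.4, 3.4) and moved to about (8.9, 1.6).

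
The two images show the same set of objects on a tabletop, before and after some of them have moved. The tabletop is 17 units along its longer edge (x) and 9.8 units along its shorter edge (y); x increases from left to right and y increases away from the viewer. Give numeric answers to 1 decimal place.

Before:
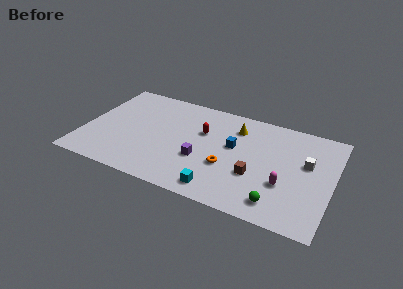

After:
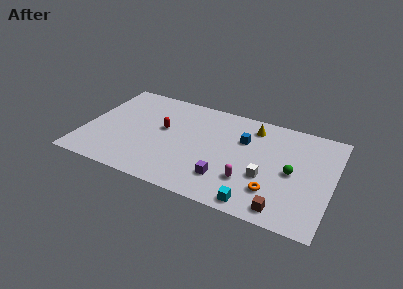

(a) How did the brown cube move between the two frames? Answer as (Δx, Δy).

(2.1, -2.3)

The brown cube was at about (11.9, 3.5) and moved to about (14.0, 1.2).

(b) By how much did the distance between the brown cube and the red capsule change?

+4.9

The distance was about 4.8 in the first image and 9.7 in the second, so they moved 4.9 units further apart.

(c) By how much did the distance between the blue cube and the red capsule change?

+3.3

Before: roughly 2.3 units apart; after: 5.6. That's 3.3 units further apart.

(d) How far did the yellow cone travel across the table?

1.2

The yellow cone was near (10.2, 7.6) before and (11.3, 8.1) after, so it travelled √(1.1² + 0.5²) ≈ 1.2 units.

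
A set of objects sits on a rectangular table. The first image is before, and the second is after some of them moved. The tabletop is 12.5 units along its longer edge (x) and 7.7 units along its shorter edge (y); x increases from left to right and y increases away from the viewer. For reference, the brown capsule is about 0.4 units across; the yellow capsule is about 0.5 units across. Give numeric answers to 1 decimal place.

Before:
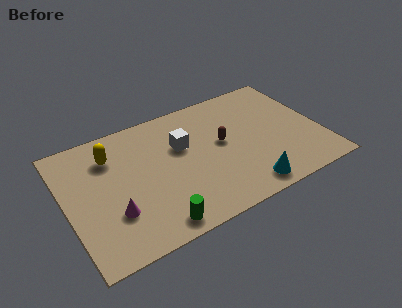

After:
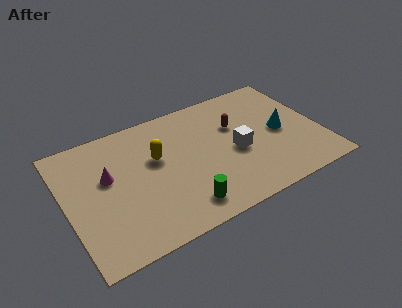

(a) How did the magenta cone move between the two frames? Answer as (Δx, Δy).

(0.0, 2.2)

The magenta cone started near (2.1, 2.4) and ended near (2.1, 4.6).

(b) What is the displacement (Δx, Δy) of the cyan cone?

(2.2, 2.7)

The cyan cone was at about (8.4, 1.0) and moved to about (10.6, 3.7).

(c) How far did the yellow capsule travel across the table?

2.4

The yellow capsule was near (2.4, 5.8) before and (4.5, 4.7) after, so it travelled √(2.1² + 1.1²) ≈ 2.4 units.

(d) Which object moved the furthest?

the cyan cone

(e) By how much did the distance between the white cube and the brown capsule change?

-0.4

Before: roughly 2.0 units apart; after: 1.6. That's 0.4 units closer together.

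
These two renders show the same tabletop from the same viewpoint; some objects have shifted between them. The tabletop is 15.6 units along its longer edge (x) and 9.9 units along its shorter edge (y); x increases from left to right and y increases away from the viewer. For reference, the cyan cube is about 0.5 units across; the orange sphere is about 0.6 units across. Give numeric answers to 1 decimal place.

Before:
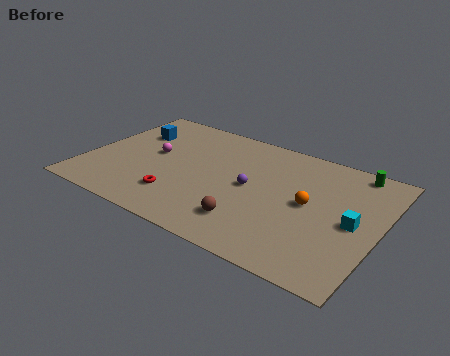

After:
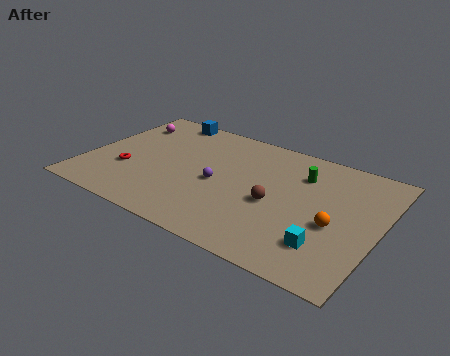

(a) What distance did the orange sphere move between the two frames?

1.8

The orange sphere was near (11.9, 5.1) before and (13.4, 4.1) after, so it travelled √(1.5² + 1.0²) ≈ 1.8 units.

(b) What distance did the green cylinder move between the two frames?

3.1

The green cylinder was near (13.8, 8.9) before and (11.2, 7.3) after, so it travelled √(2.6² + 1.6²) ≈ 3.1 units.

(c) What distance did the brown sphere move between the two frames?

2.3

From (9.2, 2.2) to (10.2, 4.3), the brown sphere covered √(1.0² + 2.1²) ≈ 2.3 units.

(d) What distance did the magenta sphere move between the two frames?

3.0

The magenta sphere was near (3.4, 5.4) before and (1.4, 7.6) after, so it travelled √(2.0² + 2.2²) ≈ 3.0 units.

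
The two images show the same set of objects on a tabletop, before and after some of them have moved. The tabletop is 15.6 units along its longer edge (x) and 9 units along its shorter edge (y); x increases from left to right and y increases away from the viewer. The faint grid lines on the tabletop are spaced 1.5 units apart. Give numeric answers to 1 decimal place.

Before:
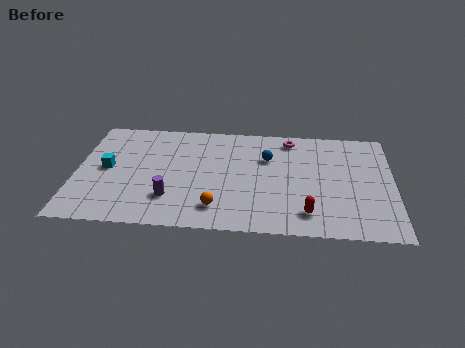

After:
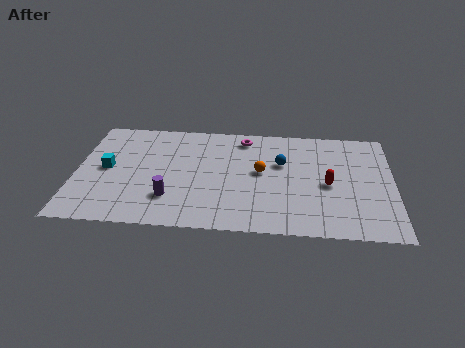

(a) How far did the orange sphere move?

3.7

The orange sphere moved from about (7.0, 1.8) to (9.1, 4.9), a distance of √(2.1² + 3.1²) ≈ 3.7.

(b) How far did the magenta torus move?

2.3

The magenta torus moved from about (10.5, 7.8) to (8.2, 7.7), a distance of √(2.3² + 0.1²) ≈ 2.3.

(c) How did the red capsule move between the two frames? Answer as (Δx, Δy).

(1.0, 2.4)

The red capsule was at about (11.4, 1.7) and moved to about (12.4, 4.1).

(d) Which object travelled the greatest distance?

the orange sphere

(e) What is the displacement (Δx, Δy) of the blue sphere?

(0.7, -0.4)

From the two frames, the blue sphere sits at roughly (9.4, 6.1) before and (10.1, 5.7) after.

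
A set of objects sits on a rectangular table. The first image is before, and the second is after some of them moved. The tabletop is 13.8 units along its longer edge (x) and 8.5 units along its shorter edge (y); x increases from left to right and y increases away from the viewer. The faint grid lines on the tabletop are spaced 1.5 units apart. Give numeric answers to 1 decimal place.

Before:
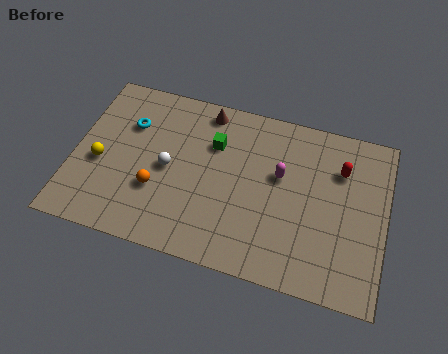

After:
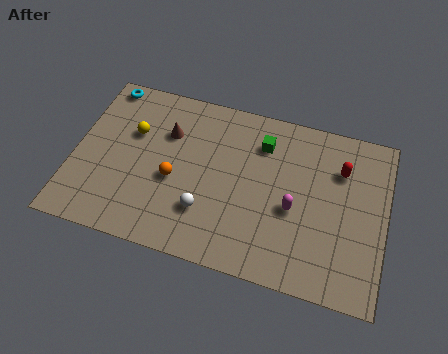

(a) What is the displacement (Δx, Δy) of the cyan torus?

(-1.3, 1.8)

From the two frames, the cyan torus sits at roughly (2.3, 5.9) before and (1.0, 7.7) after.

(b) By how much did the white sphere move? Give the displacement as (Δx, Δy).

(1.8, -1.7)

From the two frames, the white sphere sits at roughly (4.2, 4.1) before and (6.0, 2.4) after.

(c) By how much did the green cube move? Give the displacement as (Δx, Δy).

(2.1, 0.6)

The green cube started near (6.1, 5.9) and ended near (8.2, 6.5).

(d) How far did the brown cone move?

2.3

From (5.6, 7.5) to (4.0, 5.9), the brown cone covered √(1.6² + 1.6²) ≈ 2.3 units.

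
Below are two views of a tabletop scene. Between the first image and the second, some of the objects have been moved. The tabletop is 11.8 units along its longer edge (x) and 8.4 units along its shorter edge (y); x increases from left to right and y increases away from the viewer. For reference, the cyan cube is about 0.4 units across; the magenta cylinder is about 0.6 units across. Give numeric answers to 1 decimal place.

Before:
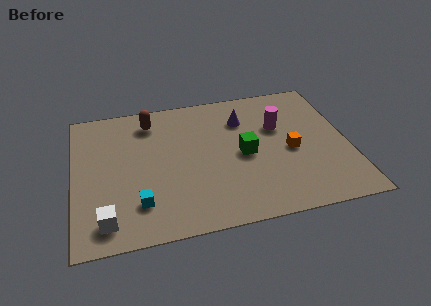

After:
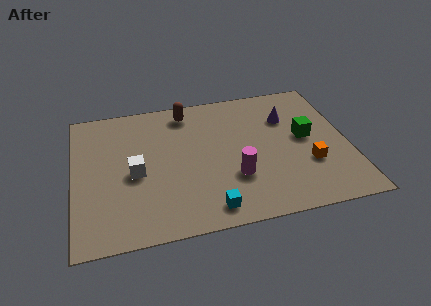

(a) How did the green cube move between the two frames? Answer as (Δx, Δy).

(2.7, 0.5)

The green cube was at about (7.3, 4.0) and moved to about (10.0, 4.5).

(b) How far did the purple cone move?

1.9

The purple cone moved from about (7.4, 6.2) to (9.3, 5.9), a distance of √(1.9² + 0.3²) ≈ 1.9.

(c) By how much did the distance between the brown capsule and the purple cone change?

+0.4

Before: roughly 4.1 units apart; after: 4.5. That's 0.4 units further apart.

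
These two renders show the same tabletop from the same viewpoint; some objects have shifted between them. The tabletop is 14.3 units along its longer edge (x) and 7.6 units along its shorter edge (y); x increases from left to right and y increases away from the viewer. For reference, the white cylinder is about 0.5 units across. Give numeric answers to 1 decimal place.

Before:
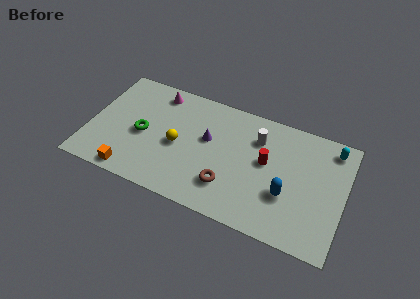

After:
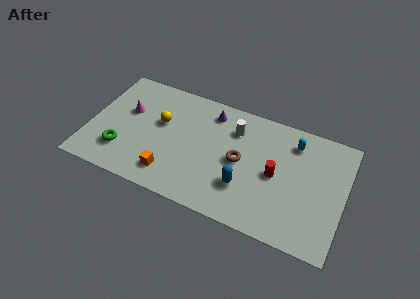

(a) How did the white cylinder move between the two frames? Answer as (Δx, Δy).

(-1.3, 0.1)

From the two frames, the white cylinder sits at roughly (9.3, 5.6) before and (8.0, 5.7) after.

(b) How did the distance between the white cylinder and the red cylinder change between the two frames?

+1.8

The distance was about 1.4 in the first image and 3.2 in the second, so they moved 1.8 units further apart.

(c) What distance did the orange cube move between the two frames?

2.2

From (2.7, 0.8) to (4.8, 1.5), the orange cube covered √(2.1² + 0.7²) ≈ 2.2 units.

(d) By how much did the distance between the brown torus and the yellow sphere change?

+1.3

Before: roughly 3.4 units apart; after: 4.7. That's 1.3 units further apart.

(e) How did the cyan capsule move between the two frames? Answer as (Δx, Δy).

(-2.1, -0.4)

The cyan capsule started near (13.4, 6.5) and ended near (11.3, 6.1).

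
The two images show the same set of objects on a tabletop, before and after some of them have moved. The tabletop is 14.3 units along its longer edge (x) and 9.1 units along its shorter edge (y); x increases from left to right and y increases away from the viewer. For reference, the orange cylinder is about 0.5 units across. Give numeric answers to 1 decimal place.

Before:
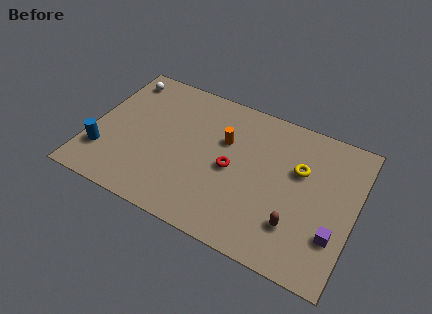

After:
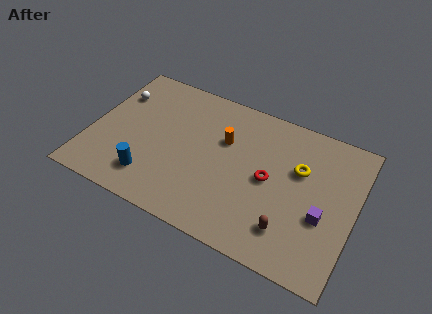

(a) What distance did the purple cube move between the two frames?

1.1

The purple cube moved from about (13.4, 2.7) to (12.7, 3.5), a distance of √(0.7² + 0.8²) ≈ 1.1.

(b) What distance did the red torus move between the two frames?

2.0

The red torus moved from about (7.7, 4.3) to (9.7, 4.5), a distance of √(2.0² + 0.2²) ≈ 2.0.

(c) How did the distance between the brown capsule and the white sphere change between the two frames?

-0.5

They were about 11.6 units apart before and 11.1 after — 0.5 units closer together.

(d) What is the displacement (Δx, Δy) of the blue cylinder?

(2.7, -0.5)

The blue cylinder was at about (0.9, 2.4) and moved to about (3.6, 1.9).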